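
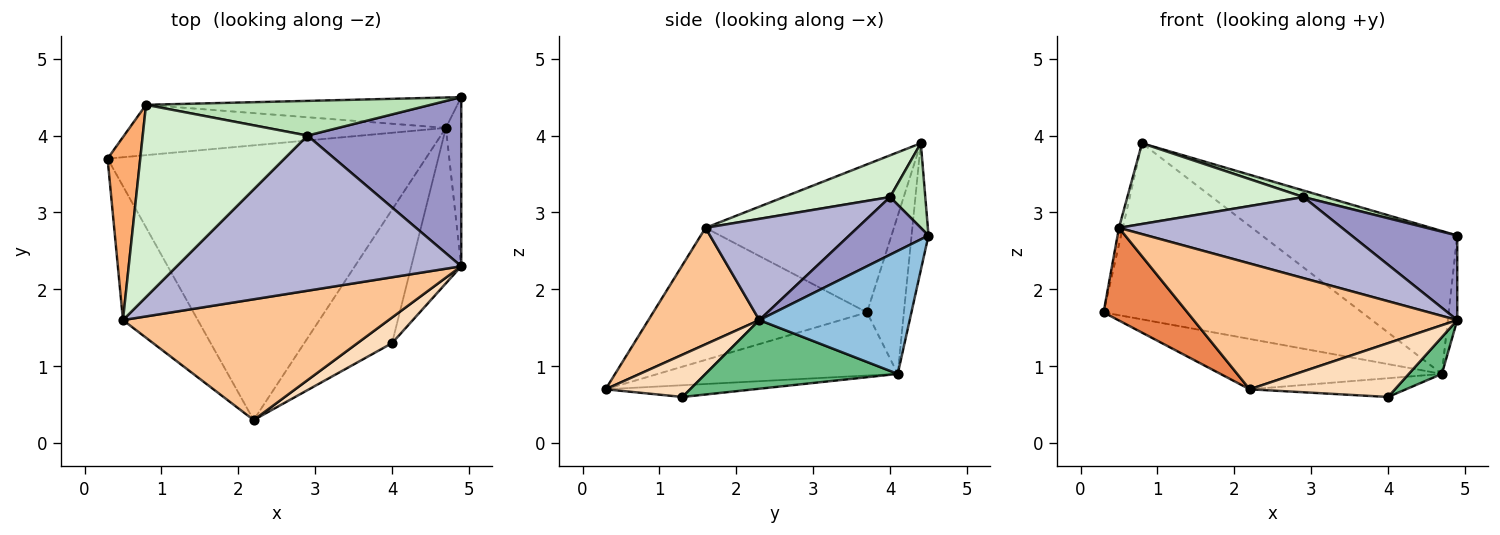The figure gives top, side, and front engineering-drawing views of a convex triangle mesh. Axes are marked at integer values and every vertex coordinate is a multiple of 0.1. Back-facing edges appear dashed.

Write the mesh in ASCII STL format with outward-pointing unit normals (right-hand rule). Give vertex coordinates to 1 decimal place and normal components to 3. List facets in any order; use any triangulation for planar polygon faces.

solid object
 facet normal -0.192 0.177 -0.965
  outer loop
   vertex 4.7 4.1 0.9
   vertex 2.2 0.3 0.7
   vertex 0.3 3.7 1.7
  endloop
 endfacet
 facet normal 0.990 0.062 -0.124
  outer loop
   vertex 4.7 4.1 0.9
   vertex 4.9 4.5 2.7
   vertex 4.9 2.3 1.6
  endloop
 endfacet
 facet normal -0.136 0.953 -0.272
  outer loop
   vertex 4.7 4.1 0.9
   vertex 0.3 3.7 1.7
   vertex 0.8 4.4 3.9
  endloop
 endfacet
 facet normal -0.084 0.975 -0.207
  outer loop
   vertex 4.7 4.1 0.9
   vertex 0.8 4.4 3.9
   vertex 4.9 4.5 2.7
  endloop
 endfacet
 facet normal -0.823 -0.323 -0.467
  outer loop
   vertex 0.5 1.6 2.8
   vertex 0.3 3.7 1.7
   vertex 2.2 0.3 0.7
  endloop
 endfacet
 facet normal -0.976 0.020 0.216
  outer loop
   vertex 0.5 1.6 2.8
   vertex 0.8 4.4 3.9
   vertex 0.3 3.7 1.7
  endloop
 endfacet
 facet normal 0.291 -0.690 0.663
  outer loop
   vertex 0.5 1.6 2.8
   vertex 2.2 0.3 0.7
   vertex 4.9 2.3 1.6
  endloop
 endfacet
 facet normal 0.465 -0.799 0.381
  outer loop
   vertex 4.0 1.3 0.6
   vertex 4.9 2.3 1.6
   vertex 2.2 0.3 0.7
  endloop
 endfacet
 facet normal 0.801 -0.138 -0.583
  outer loop
   vertex 4.0 1.3 0.6
   vertex 4.7 4.1 0.9
   vertex 4.9 2.3 1.6
  endloop
 endfacet
 facet normal -0.131 0.138 -0.982
  outer loop
   vertex 4.0 1.3 0.6
   vertex 2.2 0.3 0.7
   vertex 4.7 4.1 0.9
  endloop
 endfacet
 facet normal 0.280 -0.178 0.943
  outer loop
   vertex 2.9 4.0 3.2
   vertex 4.9 4.5 2.7
   vertex 0.8 4.4 3.9
  endloop
 endfacet
 facet normal 0.227 -0.377 0.898
  outer loop
   vertex 2.9 4.0 3.2
   vertex 0.8 4.4 3.9
   vertex 0.5 1.6 2.8
  endloop
 endfacet
 facet normal 0.318 -0.424 0.848
  outer loop
   vertex 2.9 4.0 3.2
   vertex 4.9 2.3 1.6
   vertex 4.9 4.5 2.7
  endloop
 endfacet
 facet normal 0.301 -0.442 0.845
  outer loop
   vertex 2.9 4.0 3.2
   vertex 0.5 1.6 2.8
   vertex 4.9 2.3 1.6
  endloop
 endfacet
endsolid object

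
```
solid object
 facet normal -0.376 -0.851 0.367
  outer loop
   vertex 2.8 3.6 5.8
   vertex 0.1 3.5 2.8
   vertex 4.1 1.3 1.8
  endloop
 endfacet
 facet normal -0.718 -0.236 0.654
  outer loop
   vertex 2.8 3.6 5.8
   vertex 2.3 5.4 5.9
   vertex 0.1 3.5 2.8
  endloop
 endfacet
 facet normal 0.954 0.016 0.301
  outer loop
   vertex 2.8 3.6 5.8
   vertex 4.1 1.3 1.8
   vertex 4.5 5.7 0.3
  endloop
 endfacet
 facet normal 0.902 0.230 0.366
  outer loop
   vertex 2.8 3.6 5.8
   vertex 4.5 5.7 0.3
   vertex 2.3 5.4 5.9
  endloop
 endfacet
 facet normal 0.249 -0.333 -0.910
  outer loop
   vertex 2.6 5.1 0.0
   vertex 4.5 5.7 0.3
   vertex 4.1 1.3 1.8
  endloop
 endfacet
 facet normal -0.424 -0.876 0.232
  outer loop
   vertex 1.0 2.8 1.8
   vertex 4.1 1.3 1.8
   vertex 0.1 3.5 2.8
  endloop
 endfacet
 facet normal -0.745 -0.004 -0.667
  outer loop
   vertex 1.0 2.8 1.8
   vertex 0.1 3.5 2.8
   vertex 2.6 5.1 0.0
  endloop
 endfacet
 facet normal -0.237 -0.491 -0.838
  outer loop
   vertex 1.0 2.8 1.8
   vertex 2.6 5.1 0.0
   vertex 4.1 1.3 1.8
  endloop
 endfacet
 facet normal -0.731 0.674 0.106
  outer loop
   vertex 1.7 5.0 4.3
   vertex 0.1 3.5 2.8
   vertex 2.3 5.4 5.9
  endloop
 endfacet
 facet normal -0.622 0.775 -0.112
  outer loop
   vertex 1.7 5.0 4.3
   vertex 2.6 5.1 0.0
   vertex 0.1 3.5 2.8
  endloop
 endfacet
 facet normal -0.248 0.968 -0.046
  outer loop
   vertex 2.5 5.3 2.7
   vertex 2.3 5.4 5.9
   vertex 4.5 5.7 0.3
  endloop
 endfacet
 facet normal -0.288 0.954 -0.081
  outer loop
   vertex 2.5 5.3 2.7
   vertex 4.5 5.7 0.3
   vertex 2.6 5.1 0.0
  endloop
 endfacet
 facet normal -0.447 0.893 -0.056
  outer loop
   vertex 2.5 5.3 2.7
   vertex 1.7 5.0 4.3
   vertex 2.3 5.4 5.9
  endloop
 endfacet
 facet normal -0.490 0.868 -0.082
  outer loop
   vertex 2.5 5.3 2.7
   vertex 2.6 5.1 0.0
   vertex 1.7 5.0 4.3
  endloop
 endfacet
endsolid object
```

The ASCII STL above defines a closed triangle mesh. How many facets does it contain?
14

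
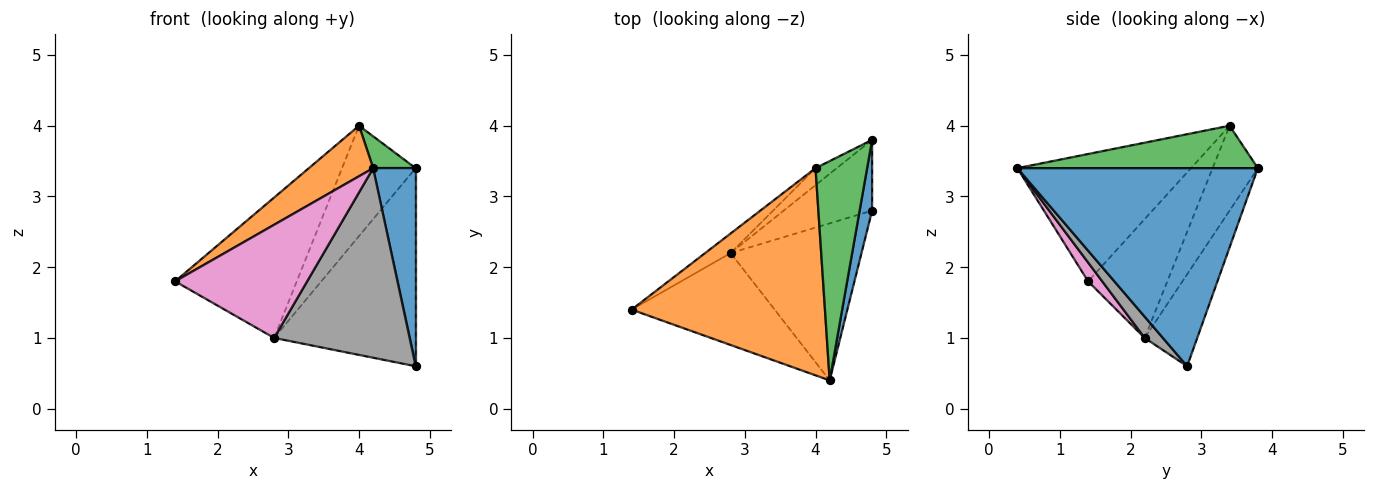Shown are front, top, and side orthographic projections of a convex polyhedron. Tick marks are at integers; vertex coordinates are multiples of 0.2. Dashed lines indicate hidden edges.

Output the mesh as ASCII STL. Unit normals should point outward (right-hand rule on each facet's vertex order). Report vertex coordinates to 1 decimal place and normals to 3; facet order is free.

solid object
 facet normal 0.983 -0.173 0.062
  outer loop
   vertex 4.8 2.8 0.6
   vertex 4.8 3.8 3.4
   vertex 4.2 0.4 3.4
  endloop
 endfacet
 facet normal -0.539 -0.200 0.818
  outer loop
   vertex 4.0 3.4 4.0
   vertex 1.4 1.4 1.8
   vertex 4.2 0.4 3.4
  endloop
 endfacet
 facet normal 0.631 -0.111 0.767
  outer loop
   vertex 4.0 3.4 4.0
   vertex 4.2 0.4 3.4
   vertex 4.8 3.8 3.4
  endloop
 endfacet
 facet normal -0.330 0.889 -0.317
  outer loop
   vertex 2.8 2.2 1.0
   vertex 4.8 3.8 3.4
   vertex 4.8 2.8 0.6
  endloop
 endfacet
 facet normal -0.542 0.832 -0.116
  outer loop
   vertex 2.8 2.2 1.0
   vertex 1.4 1.4 1.8
   vertex 4.0 3.4 4.0
  endloop
 endfacet
 facet normal -0.520 0.844 -0.130
  outer loop
   vertex 2.8 2.2 1.0
   vertex 4.0 3.4 4.0
   vertex 4.8 3.8 3.4
  endloop
 endfacet
 facet normal 0.083 -0.773 -0.628
  outer loop
   vertex 2.8 2.2 1.0
   vertex 4.2 0.4 3.4
   vertex 1.4 1.4 1.8
  endloop
 endfacet
 facet normal 0.103 -0.766 -0.635
  outer loop
   vertex 2.8 2.2 1.0
   vertex 4.8 2.8 0.6
   vertex 4.2 0.4 3.4
  endloop
 endfacet
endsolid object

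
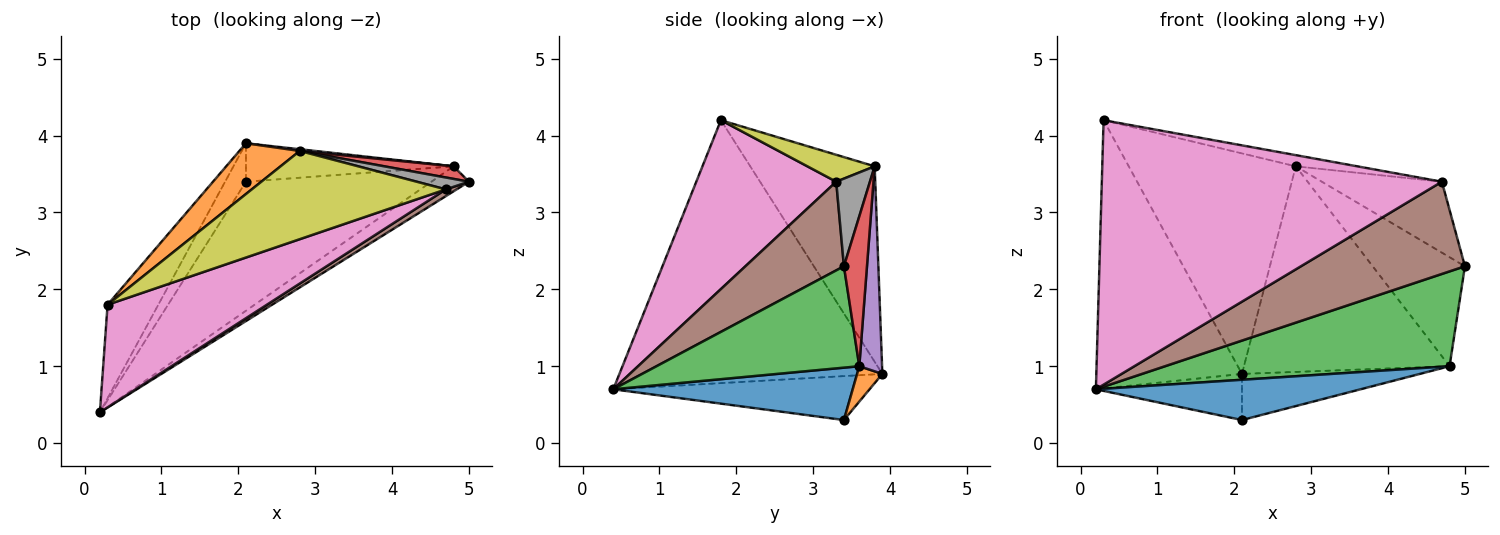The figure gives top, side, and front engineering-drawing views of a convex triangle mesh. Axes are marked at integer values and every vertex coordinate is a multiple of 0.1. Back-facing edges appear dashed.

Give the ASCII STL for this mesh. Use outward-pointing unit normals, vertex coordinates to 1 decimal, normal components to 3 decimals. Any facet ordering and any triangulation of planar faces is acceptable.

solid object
 facet normal -0.863 0.478 -0.166
  outer loop
   vertex 0.3 1.8 4.2
   vertex 2.1 3.9 0.9
   vertex 0.2 0.4 0.7
  endloop
 endfacet
 facet normal -0.587 0.789 0.181
  outer loop
   vertex 2.8 3.8 3.6
   vertex 2.1 3.9 0.9
   vertex 0.3 1.8 4.2
  endloop
 endfacet
 facet normal 0.568 -0.796 -0.210
  outer loop
   vertex 4.8 3.6 1.0
   vertex 5.0 3.4 2.3
   vertex 0.2 0.4 0.7
  endloop
 endfacet
 facet normal 0.241 0.964 0.111
  outer loop
   vertex 4.8 3.6 1.0
   vertex 2.8 3.8 3.6
   vertex 5.0 3.4 2.3
  endloop
 endfacet
 facet normal 0.110 0.994 0.008
  outer loop
   vertex 4.8 3.6 1.0
   vertex 2.1 3.9 0.9
   vertex 2.8 3.8 3.6
  endloop
 endfacet
 facet normal 0.514 -0.856 0.062
  outer loop
   vertex 4.7 3.3 3.4
   vertex 0.2 0.4 0.7
   vertex 5.0 3.4 2.3
  endloop
 endfacet
 facet normal 0.358 -0.870 0.338
  outer loop
   vertex 4.7 3.3 3.4
   vertex 0.3 1.8 4.2
   vertex 0.2 0.4 0.7
  endloop
 endfacet
 facet normal 0.267 0.950 0.159
  outer loop
   vertex 4.7 3.3 3.4
   vertex 5.0 3.4 2.3
   vertex 2.8 3.8 3.6
  endloop
 endfacet
 facet normal 0.136 0.125 0.983
  outer loop
   vertex 4.7 3.3 3.4
   vertex 2.8 3.8 3.6
   vertex 0.3 1.8 4.2
  endloop
 endfacet
 facet normal -0.803 0.458 -0.381
  outer loop
   vertex 2.1 3.4 0.3
   vertex 0.2 0.4 0.7
   vertex 2.1 3.9 0.9
  endloop
 endfacet
 facet normal 0.260 -0.288 -0.922
  outer loop
   vertex 2.1 3.4 0.3
   vertex 4.8 3.6 1.0
   vertex 0.2 0.4 0.7
  endloop
 endfacet
 facet normal 0.108 0.764 -0.636
  outer loop
   vertex 2.1 3.4 0.3
   vertex 2.1 3.9 0.9
   vertex 4.8 3.6 1.0
  endloop
 endfacet
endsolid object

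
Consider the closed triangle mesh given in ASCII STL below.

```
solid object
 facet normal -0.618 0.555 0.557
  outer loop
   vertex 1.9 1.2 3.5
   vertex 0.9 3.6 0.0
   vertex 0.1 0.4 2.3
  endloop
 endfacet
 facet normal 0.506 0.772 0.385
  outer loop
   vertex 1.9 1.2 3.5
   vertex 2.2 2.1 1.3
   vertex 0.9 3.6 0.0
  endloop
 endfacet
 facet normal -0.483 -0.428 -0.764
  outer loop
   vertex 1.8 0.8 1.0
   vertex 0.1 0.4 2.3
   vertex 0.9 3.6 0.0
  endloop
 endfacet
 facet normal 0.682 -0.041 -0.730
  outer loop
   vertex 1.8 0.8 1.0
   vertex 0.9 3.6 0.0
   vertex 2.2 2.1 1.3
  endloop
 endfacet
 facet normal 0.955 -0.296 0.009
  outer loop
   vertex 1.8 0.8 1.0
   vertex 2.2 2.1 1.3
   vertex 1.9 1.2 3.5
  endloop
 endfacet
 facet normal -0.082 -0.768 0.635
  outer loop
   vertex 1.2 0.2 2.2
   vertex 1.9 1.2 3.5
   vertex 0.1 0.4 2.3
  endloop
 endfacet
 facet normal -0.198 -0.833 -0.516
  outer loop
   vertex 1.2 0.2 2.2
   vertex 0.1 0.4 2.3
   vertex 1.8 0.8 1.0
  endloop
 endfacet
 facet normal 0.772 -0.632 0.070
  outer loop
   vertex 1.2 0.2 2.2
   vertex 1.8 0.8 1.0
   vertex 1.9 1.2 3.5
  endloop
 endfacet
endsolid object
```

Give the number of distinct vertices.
6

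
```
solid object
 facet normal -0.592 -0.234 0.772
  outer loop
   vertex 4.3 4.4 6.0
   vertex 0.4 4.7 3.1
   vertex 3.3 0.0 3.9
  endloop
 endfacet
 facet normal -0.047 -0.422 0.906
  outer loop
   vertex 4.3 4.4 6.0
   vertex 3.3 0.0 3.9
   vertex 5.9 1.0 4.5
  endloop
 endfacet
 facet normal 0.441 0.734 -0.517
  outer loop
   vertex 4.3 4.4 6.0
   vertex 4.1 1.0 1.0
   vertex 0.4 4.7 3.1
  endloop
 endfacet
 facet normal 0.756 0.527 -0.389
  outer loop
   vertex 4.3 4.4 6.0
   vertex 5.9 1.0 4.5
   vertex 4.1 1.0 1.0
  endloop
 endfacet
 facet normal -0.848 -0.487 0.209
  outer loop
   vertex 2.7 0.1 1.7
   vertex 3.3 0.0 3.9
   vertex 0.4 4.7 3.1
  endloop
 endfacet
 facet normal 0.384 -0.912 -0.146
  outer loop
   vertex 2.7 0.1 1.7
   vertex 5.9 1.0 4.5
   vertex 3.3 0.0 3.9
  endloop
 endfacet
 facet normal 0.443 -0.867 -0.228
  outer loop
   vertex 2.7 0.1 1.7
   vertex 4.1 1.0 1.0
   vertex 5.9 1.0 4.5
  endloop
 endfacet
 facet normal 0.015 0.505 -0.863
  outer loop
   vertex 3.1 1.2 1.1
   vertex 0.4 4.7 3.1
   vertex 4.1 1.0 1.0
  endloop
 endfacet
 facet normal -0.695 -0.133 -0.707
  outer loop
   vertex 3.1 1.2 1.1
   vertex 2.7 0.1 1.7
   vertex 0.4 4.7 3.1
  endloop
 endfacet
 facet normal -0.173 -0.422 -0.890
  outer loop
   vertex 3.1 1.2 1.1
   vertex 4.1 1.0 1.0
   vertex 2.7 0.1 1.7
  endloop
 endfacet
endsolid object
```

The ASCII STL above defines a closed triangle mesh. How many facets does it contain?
10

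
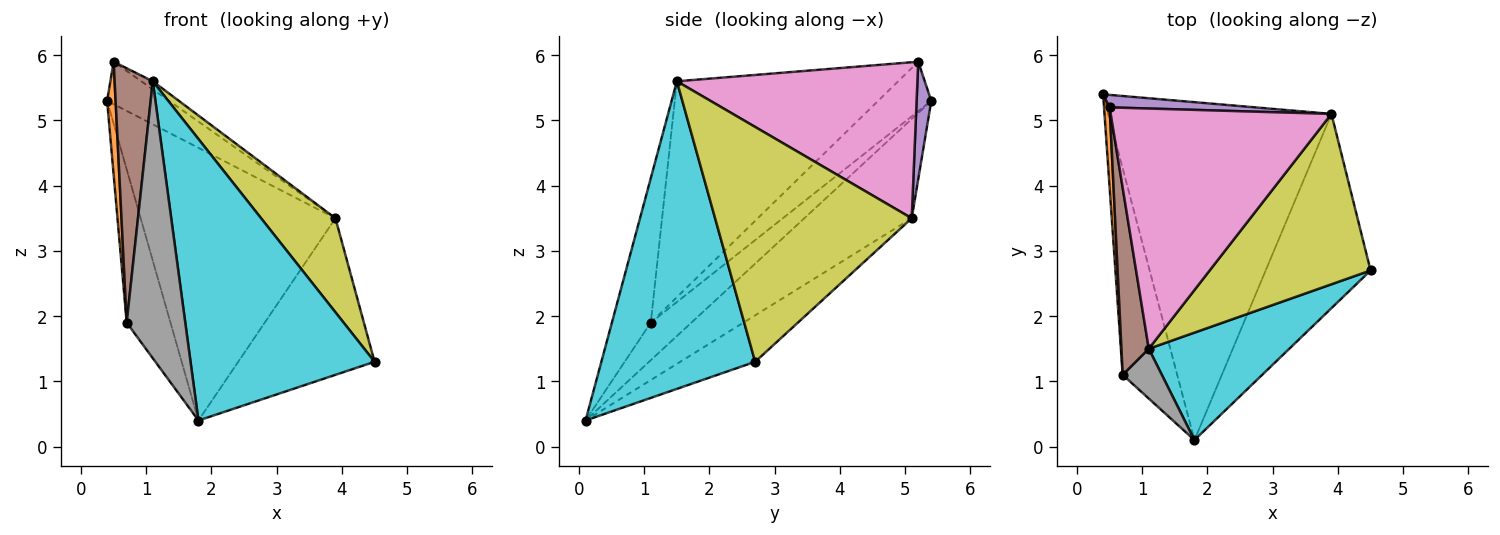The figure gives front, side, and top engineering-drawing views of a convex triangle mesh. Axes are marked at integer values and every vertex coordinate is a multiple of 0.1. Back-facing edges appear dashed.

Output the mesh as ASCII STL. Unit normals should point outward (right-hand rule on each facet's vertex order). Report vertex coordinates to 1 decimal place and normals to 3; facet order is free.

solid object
 facet normal -0.484 0.522 -0.703
  outer loop
   vertex 0.7 1.1 1.9
   vertex 0.4 5.4 5.3
   vertex 1.8 0.1 0.4
  endloop
 endfacet
 facet normal -0.981 -0.157 0.111
  outer loop
   vertex 0.7 1.1 1.9
   vertex 0.5 5.2 5.9
   vertex 0.4 5.4 5.3
  endloop
 endfacet
 facet normal -0.327 0.593 -0.735
  outer loop
   vertex 3.9 5.1 3.5
   vertex 1.8 0.1 0.4
   vertex 0.4 5.4 5.3
  endloop
 endfacet
 facet normal -0.326 0.593 -0.736
  outer loop
   vertex 3.9 5.1 3.5
   vertex 4.5 2.7 1.3
   vertex 1.8 0.1 0.4
  endloop
 endfacet
 facet normal 0.222 0.936 0.275
  outer loop
   vertex 3.9 5.1 3.5
   vertex 0.4 5.4 5.3
   vertex 0.5 5.2 5.9
  endloop
 endfacet
 facet normal -0.978 -0.169 0.124
  outer loop
   vertex 1.1 1.5 5.6
   vertex 0.5 5.2 5.9
   vertex 0.7 1.1 1.9
  endloop
 endfacet
 facet normal 0.577 0.027 0.816
  outer loop
   vertex 1.1 1.5 5.6
   vertex 3.9 5.1 3.5
   vertex 0.5 5.2 5.9
  endloop
 endfacet
 facet normal -0.547 -0.824 0.148
  outer loop
   vertex 1.1 1.5 5.6
   vertex 0.7 1.1 1.9
   vertex 1.8 0.1 0.4
  endloop
 endfacet
 facet normal 0.788 -0.298 0.540
  outer loop
   vertex 1.1 1.5 5.6
   vertex 4.5 2.7 1.3
   vertex 3.9 5.1 3.5
  endloop
 endfacet
 facet normal 0.615 -0.736 0.281
  outer loop
   vertex 1.1 1.5 5.6
   vertex 1.8 0.1 0.4
   vertex 4.5 2.7 1.3
  endloop
 endfacet
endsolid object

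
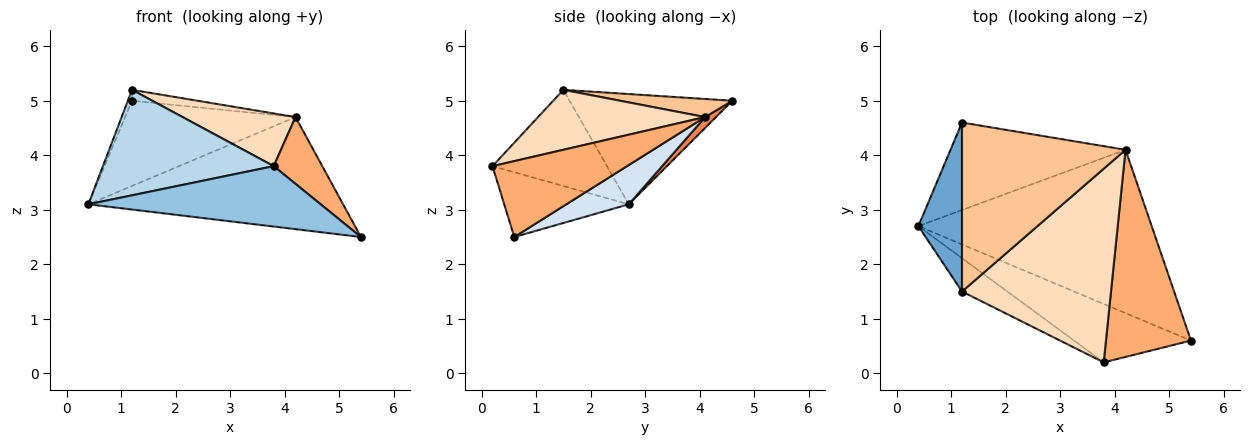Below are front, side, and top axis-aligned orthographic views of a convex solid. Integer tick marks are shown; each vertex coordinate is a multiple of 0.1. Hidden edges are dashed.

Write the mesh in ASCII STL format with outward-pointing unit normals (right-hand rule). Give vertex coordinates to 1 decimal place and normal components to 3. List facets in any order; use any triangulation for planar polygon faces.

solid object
 facet normal -0.930 0.024 0.368
  outer loop
   vertex 1.2 1.5 5.2
   vertex 1.2 4.6 5.0
   vertex 0.4 2.7 3.1
  endloop
 endfacet
 facet normal -0.360 -0.671 -0.649
  outer loop
   vertex 3.8 0.2 3.8
   vertex 0.4 2.7 3.1
   vertex 5.4 0.6 2.5
  endloop
 endfacet
 facet normal -0.538 -0.803 -0.254
  outer loop
   vertex 3.8 0.2 3.8
   vertex 1.2 1.5 5.2
   vertex 0.4 2.7 3.1
  endloop
 endfacet
 facet normal 0.137 0.560 -0.817
  outer loop
   vertex 4.2 4.1 4.7
   vertex 5.4 0.6 2.5
   vertex 0.4 2.7 3.1
  endloop
 endfacet
 facet normal 0.045 0.697 -0.716
  outer loop
   vertex 4.2 4.1 4.7
   vertex 0.4 2.7 3.1
   vertex 1.2 4.6 5.0
  endloop
 endfacet
 facet normal 0.648 -0.234 0.725
  outer loop
   vertex 4.2 4.1 4.7
   vertex 3.8 0.2 3.8
   vertex 5.4 0.6 2.5
  endloop
 endfacet
 facet normal 0.110 0.064 0.992
  outer loop
   vertex 4.2 4.1 4.7
   vertex 1.2 4.6 5.0
   vertex 1.2 1.5 5.2
  endloop
 endfacet
 facet normal 0.362 -0.245 0.899
  outer loop
   vertex 4.2 4.1 4.7
   vertex 1.2 1.5 5.2
   vertex 3.8 0.2 3.8
  endloop
 endfacet
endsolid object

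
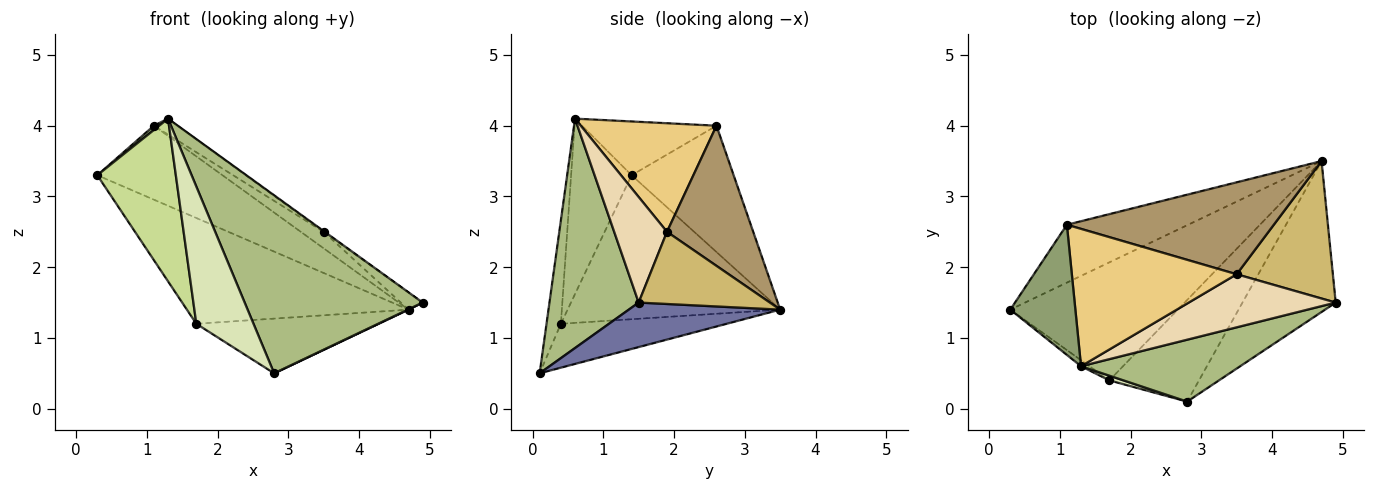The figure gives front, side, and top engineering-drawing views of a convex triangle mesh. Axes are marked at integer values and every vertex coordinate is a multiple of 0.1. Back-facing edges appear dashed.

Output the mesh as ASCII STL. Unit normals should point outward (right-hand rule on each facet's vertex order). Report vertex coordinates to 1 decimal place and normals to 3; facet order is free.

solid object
 facet normal 0.431 -0.002 -0.902
  outer loop
   vertex 2.8 0.1 0.5
   vertex 4.7 3.5 1.4
   vertex 4.9 1.5 1.5
  endloop
 endfacet
 facet normal -0.540 0.663 -0.519
  outer loop
   vertex 1.1 2.6 4.0
   vertex 4.7 3.5 1.4
   vertex 0.3 1.4 3.3
  endloop
 endfacet
 facet normal -0.539 0.562 -0.627
  outer loop
   vertex 1.7 0.4 1.2
   vertex 0.3 1.4 3.3
   vertex 4.7 3.5 1.4
  endloop
 endfacet
 facet normal -0.396 0.435 -0.809
  outer loop
   vertex 1.7 0.4 1.2
   vertex 4.7 3.5 1.4
   vertex 2.8 0.1 0.5
  endloop
 endfacet
 facet normal -0.637 -0.025 0.771
  outer loop
   vertex 1.3 0.6 4.1
   vertex 1.1 2.6 4.0
   vertex 0.3 1.4 3.3
  endloop
 endfacet
 facet normal 0.428 -0.854 0.297
  outer loop
   vertex 1.3 0.6 4.1
   vertex 2.8 0.1 0.5
   vertex 4.9 1.5 1.5
  endloop
 endfacet
 facet normal -0.610 -0.792 -0.030
  outer loop
   vertex 1.3 0.6 4.1
   vertex 0.3 1.4 3.3
   vertex 1.7 0.4 1.2
  endloop
 endfacet
 facet normal -0.243 -0.969 0.033
  outer loop
   vertex 1.3 0.6 4.1
   vertex 1.7 0.4 1.2
   vertex 2.8 0.1 0.5
  endloop
 endfacet
 facet normal 0.555 0.147 0.819
  outer loop
   vertex 3.5 1.9 2.5
   vertex 4.7 3.5 1.4
   vertex 1.1 2.6 4.0
  endloop
 endfacet
 facet normal 0.597 0.100 0.796
  outer loop
   vertex 3.5 1.9 2.5
   vertex 4.9 1.5 1.5
   vertex 4.7 3.5 1.4
  endloop
 endfacet
 facet normal 0.548 0.096 0.831
  outer loop
   vertex 3.5 1.9 2.5
   vertex 1.1 2.6 4.0
   vertex 1.3 0.6 4.1
  endloop
 endfacet
 facet normal 0.583 0.012 0.812
  outer loop
   vertex 3.5 1.9 2.5
   vertex 1.3 0.6 4.1
   vertex 4.9 1.5 1.5
  endloop
 endfacet
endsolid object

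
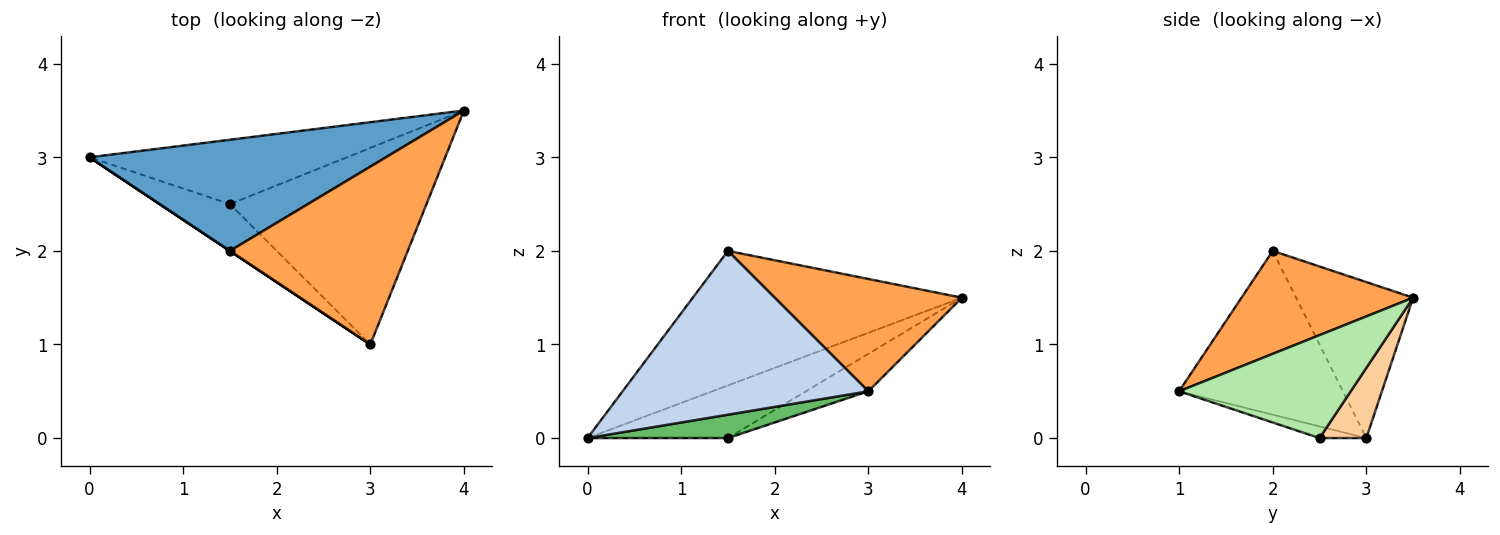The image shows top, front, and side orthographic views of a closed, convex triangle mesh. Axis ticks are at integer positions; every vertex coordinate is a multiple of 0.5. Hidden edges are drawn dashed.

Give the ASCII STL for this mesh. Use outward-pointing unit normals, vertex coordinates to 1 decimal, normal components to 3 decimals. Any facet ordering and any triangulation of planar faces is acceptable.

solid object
 facet normal -0.318 0.731 0.604
  outer loop
   vertex 1.5 2.0 2.0
   vertex 4.0 3.5 1.5
   vertex 0.0 3.0 0.0
  endloop
 endfacet
 facet normal -0.555 -0.832 0.000
  outer loop
   vertex 1.5 2.0 2.0
   vertex 0.0 3.0 0.0
   vertex 3.0 1.0 0.5
  endloop
 endfacet
 facet normal 0.440 -0.480 0.759
  outer loop
   vertex 1.5 2.0 2.0
   vertex 3.0 1.0 0.5
   vertex 4.0 3.5 1.5
  endloop
 endfacet
 facet normal 0.207 0.620 -0.757
  outer loop
   vertex 1.5 2.5 0.0
   vertex 0.0 3.0 0.0
   vertex 4.0 3.5 1.5
  endloop
 endfacet
 facet normal -0.147 -0.442 -0.885
  outer loop
   vertex 1.5 2.5 0.0
   vertex 3.0 1.0 0.5
   vertex 0.0 3.0 0.0
  endloop
 endfacet
 facet normal 0.458 0.166 -0.873
  outer loop
   vertex 1.5 2.5 0.0
   vertex 4.0 3.5 1.5
   vertex 3.0 1.0 0.5
  endloop
 endfacet
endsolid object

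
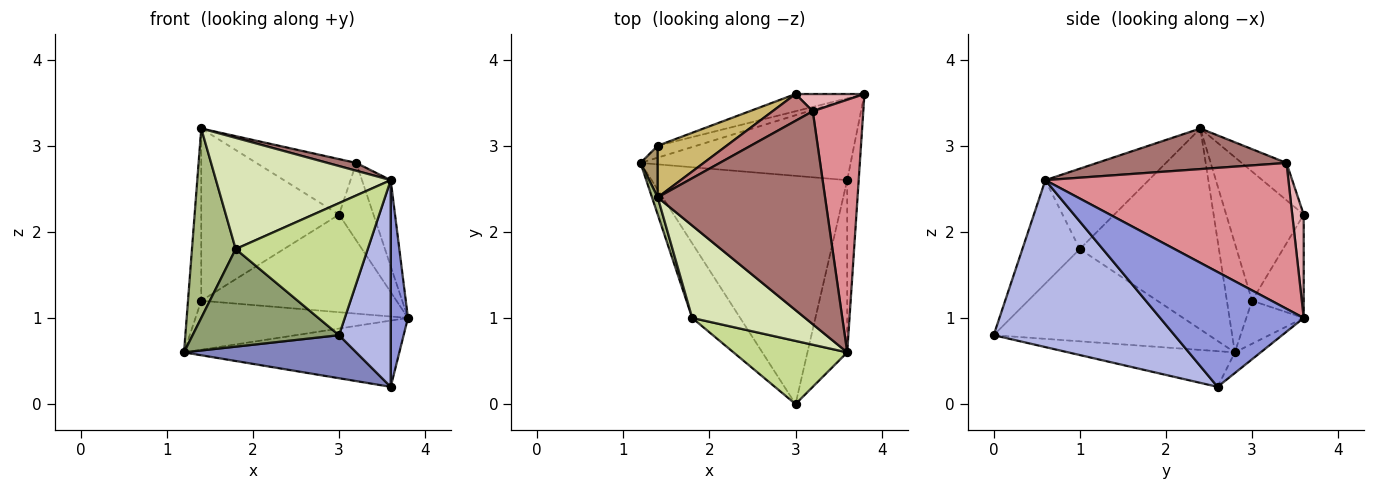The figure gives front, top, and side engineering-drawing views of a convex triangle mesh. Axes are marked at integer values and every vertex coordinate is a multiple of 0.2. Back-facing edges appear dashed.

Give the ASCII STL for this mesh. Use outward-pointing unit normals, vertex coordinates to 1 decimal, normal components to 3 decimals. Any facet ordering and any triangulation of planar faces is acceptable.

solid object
 facet normal -0.076 0.632 -0.771
  outer loop
   vertex 3.6 2.6 0.2
   vertex 1.2 2.8 0.6
   vertex 3.8 3.6 1.0
  endloop
 endfacet
 facet normal -0.176 -0.182 -0.967
  outer loop
   vertex 3.6 2.6 0.2
   vertex 3.0 0.0 0.8
   vertex 1.2 2.8 0.6
  endloop
 endfacet
 facet normal 0.988 -0.119 -0.099
  outer loop
   vertex 3.6 2.6 0.2
   vertex 3.8 3.6 1.0
   vertex 3.6 0.6 2.6
  endloop
 endfacet
 facet normal 0.937 -0.268 -0.223
  outer loop
   vertex 3.6 2.6 0.2
   vertex 3.6 0.6 2.6
   vertex 3.0 0.0 0.8
  endloop
 endfacet
 facet normal -0.760 -0.517 -0.395
  outer loop
   vertex 1.8 1.0 1.8
   vertex 1.2 2.8 0.6
   vertex 3.0 0.0 0.8
  endloop
 endfacet
 facet normal -0.954 -0.300 0.027
  outer loop
   vertex 1.8 1.0 1.8
   vertex 1.4 2.4 3.2
   vertex 1.2 2.8 0.6
  endloop
 endfacet
 facet normal -0.365 -0.840 0.402
  outer loop
   vertex 1.8 1.0 1.8
   vertex 3.0 0.0 0.8
   vertex 3.6 0.6 2.6
  endloop
 endfacet
 facet normal -0.414 -0.700 0.582
  outer loop
   vertex 1.8 1.0 1.8
   vertex 3.6 0.6 2.6
   vertex 1.4 2.4 3.2
  endloop
 endfacet
 facet normal -0.876 0.461 0.138
  outer loop
   vertex 1.4 3.0 1.2
   vertex 1.2 2.8 0.6
   vertex 1.4 2.4 3.2
  endloop
 endfacet
 facet normal -0.474 0.843 0.253
  outer loop
   vertex 1.4 3.0 1.2
   vertex 1.4 2.4 3.2
   vertex 3.0 3.6 2.2
  endloop
 endfacet
 facet normal -0.254 0.940 -0.229
  outer loop
   vertex 1.4 3.0 1.2
   vertex 3.8 3.6 1.0
   vertex 1.2 2.8 0.6
  endloop
 endfacet
 facet normal -0.252 0.953 -0.168
  outer loop
   vertex 1.4 3.0 1.2
   vertex 3.0 3.6 2.2
   vertex 3.8 3.6 1.0
  endloop
 endfacet
 facet normal 0.236 -0.036 0.971
  outer loop
   vertex 3.2 3.4 2.8
   vertex 1.4 2.4 3.2
   vertex 3.6 0.6 2.6
  endloop
 endfacet
 facet normal -0.374 0.835 0.403
  outer loop
   vertex 3.2 3.4 2.8
   vertex 3.0 3.6 2.2
   vertex 1.4 2.4 3.2
  endloop
 endfacet
 facet normal 0.939 0.111 0.325
  outer loop
   vertex 3.2 3.4 2.8
   vertex 3.6 0.6 2.6
   vertex 3.8 3.6 1.0
  endloop
 endfacet
 facet normal 0.309 0.928 0.206
  outer loop
   vertex 3.2 3.4 2.8
   vertex 3.8 3.6 1.0
   vertex 3.0 3.6 2.2
  endloop
 endfacet
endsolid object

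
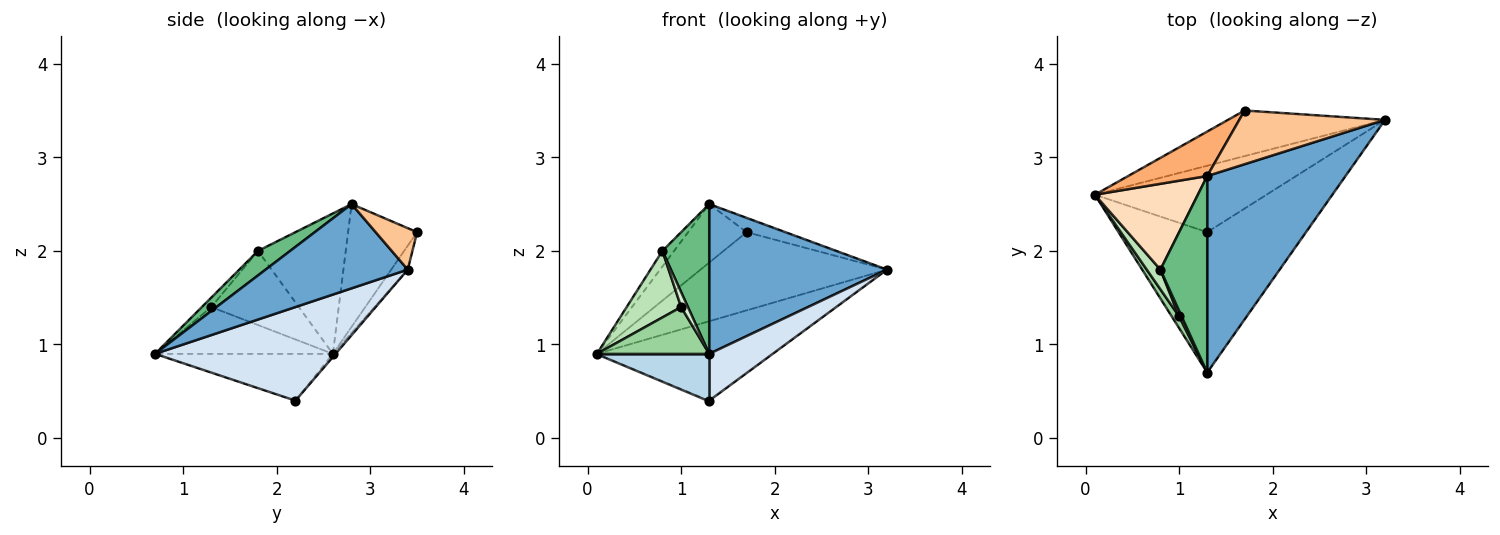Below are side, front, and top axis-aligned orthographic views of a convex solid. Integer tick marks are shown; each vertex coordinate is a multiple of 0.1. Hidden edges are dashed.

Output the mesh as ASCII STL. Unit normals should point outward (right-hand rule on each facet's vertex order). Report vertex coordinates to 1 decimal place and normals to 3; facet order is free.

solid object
 facet normal 0.436 -0.545 0.716
  outer loop
   vertex 1.3 2.8 2.5
   vertex 1.3 0.7 0.9
   vertex 3.2 3.4 1.8
  endloop
 endfacet
 facet normal -0.012 0.767 -0.642
  outer loop
   vertex 1.3 2.2 0.4
   vertex 0.1 2.6 0.9
   vertex 3.2 3.4 1.8
  endloop
 endfacet
 facet normal -0.448 -0.283 -0.848
  outer loop
   vertex 1.3 2.2 0.4
   vertex 1.3 0.7 0.9
   vertex 0.1 2.6 0.9
  endloop
 endfacet
 facet normal 0.668 -0.235 -0.706
  outer loop
   vertex 1.3 2.2 0.4
   vertex 3.2 3.4 1.8
   vertex 1.3 0.7 0.9
  endloop
 endfacet
 facet normal -0.076 0.861 -0.502
  outer loop
   vertex 1.7 3.5 2.2
   vertex 3.2 3.4 1.8
   vertex 0.1 2.6 0.9
  endloop
 endfacet
 facet normal -0.685 0.580 0.441
  outer loop
   vertex 1.7 3.5 2.2
   vertex 0.1 2.6 0.9
   vertex 1.3 2.8 2.5
  endloop
 endfacet
 facet normal 0.265 0.248 0.932
  outer loop
   vertex 1.7 3.5 2.2
   vertex 1.3 2.8 2.5
   vertex 3.2 3.4 1.8
  endloop
 endfacet
 facet normal -0.802 0.107 0.588
  outer loop
   vertex 0.8 1.8 2.0
   vertex 1.3 2.8 2.5
   vertex 0.1 2.6 0.9
  endloop
 endfacet
 facet normal 0.385 -0.559 0.734
  outer loop
   vertex 0.8 1.8 2.0
   vertex 1.3 0.7 0.9
   vertex 1.3 2.8 2.5
  endloop
 endfacet
 facet normal -0.838 -0.529 0.132
  outer loop
   vertex 1.0 1.3 1.4
   vertex 0.1 2.6 0.9
   vertex 1.3 0.7 0.9
  endloop
 endfacet
 facet normal -0.839 -0.521 0.155
  outer loop
   vertex 1.0 1.3 1.4
   vertex 0.8 1.8 2.0
   vertex 0.1 2.6 0.9
  endloop
 endfacet
 facet normal -0.790 -0.574 0.215
  outer loop
   vertex 1.0 1.3 1.4
   vertex 1.3 0.7 0.9
   vertex 0.8 1.8 2.0
  endloop
 endfacet
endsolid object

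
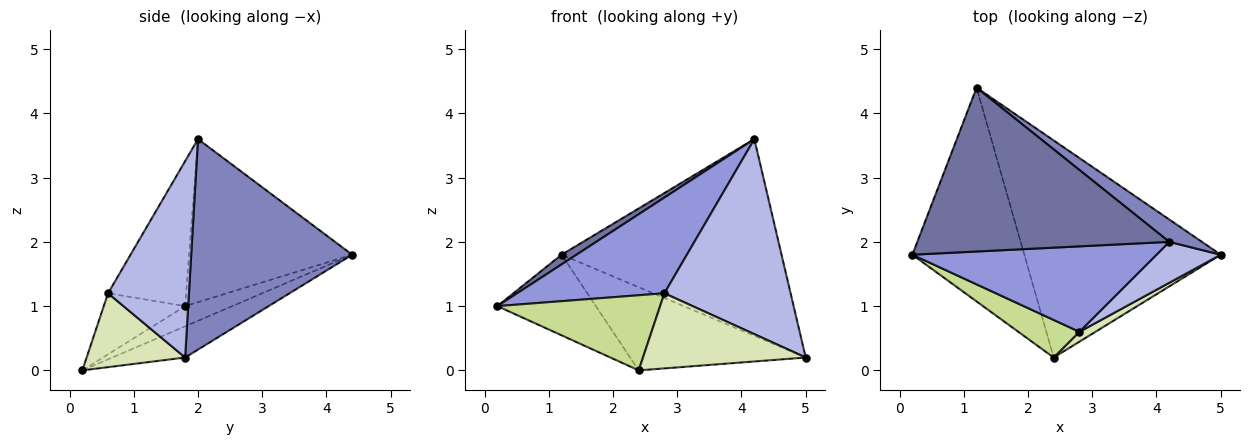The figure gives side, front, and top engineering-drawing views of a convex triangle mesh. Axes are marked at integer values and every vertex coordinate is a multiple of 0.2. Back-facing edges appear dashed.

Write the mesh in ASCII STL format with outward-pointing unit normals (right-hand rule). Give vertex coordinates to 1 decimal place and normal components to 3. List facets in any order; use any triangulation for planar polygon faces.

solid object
 facet normal -0.543 -0.049 0.839
  outer loop
   vertex 4.2 2.0 3.6
   vertex 1.2 4.4 1.8
   vertex 0.2 1.8 1.0
  endloop
 endfacet
 facet normal 0.588 0.804 0.091
  outer loop
   vertex 4.2 2.0 3.6
   vertex 5.0 1.8 0.2
   vertex 1.2 4.4 1.8
  endloop
 endfacet
 facet normal -0.368 -0.694 0.619
  outer loop
   vertex 2.8 0.6 1.2
   vertex 4.2 2.0 3.6
   vertex 0.2 1.8 1.0
  endloop
 endfacet
 facet normal 0.531 -0.829 0.174
  outer loop
   vertex 2.8 0.6 1.2
   vertex 5.0 1.8 0.2
   vertex 4.2 2.0 3.6
  endloop
 endfacet
 facet normal -0.166 0.348 -0.923
  outer loop
   vertex 2.4 0.2 0.0
   vertex 0.2 1.8 1.0
   vertex 1.2 4.4 1.8
  endloop
 endfacet
 facet normal -0.147 0.354 -0.924
  outer loop
   vertex 2.4 0.2 0.0
   vertex 1.2 4.4 1.8
   vertex 5.0 1.8 0.2
  endloop
 endfacet
 facet normal -0.408 -0.816 0.408
  outer loop
   vertex 2.4 0.2 0.0
   vertex 2.8 0.6 1.2
   vertex 0.2 1.8 1.0
  endloop
 endfacet
 facet normal 0.515 -0.850 0.112
  outer loop
   vertex 2.4 0.2 0.0
   vertex 5.0 1.8 0.2
   vertex 2.8 0.6 1.2
  endloop
 endfacet
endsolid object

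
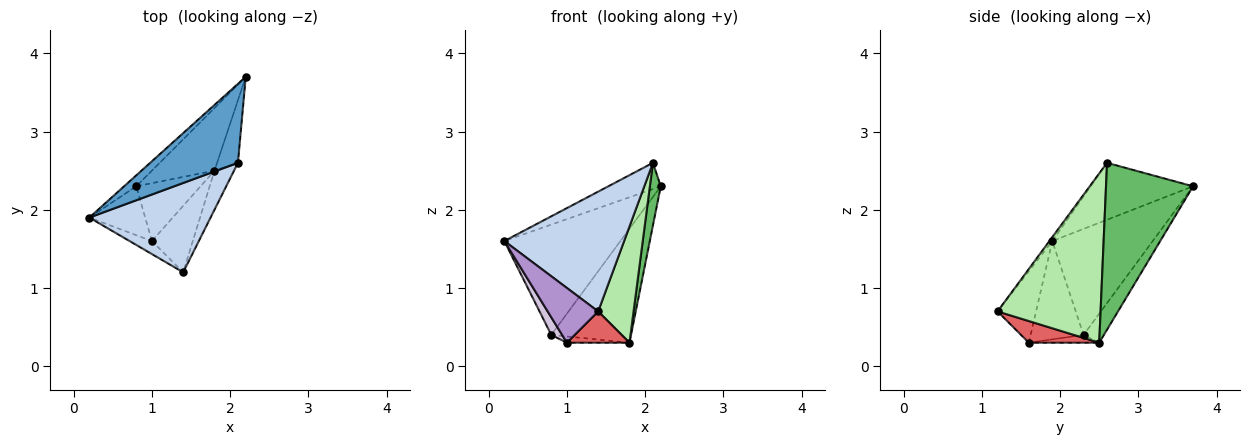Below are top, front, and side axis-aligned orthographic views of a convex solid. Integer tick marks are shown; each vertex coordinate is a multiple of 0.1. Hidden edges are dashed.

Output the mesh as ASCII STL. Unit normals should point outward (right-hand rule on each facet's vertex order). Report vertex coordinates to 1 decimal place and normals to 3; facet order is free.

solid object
 facet normal -0.524 0.268 0.808
  outer loop
   vertex 2.1 2.6 2.6
   vertex 2.2 3.7 2.3
   vertex 0.2 1.9 1.6
  endloop
 endfacet
 facet normal -0.019 -0.802 0.598
  outer loop
   vertex 2.1 2.6 2.6
   vertex 0.2 1.9 1.6
   vertex 1.4 1.2 0.7
  endloop
 endfacet
 facet normal -0.652 0.754 -0.075
  outer loop
   vertex 0.8 2.3 0.4
   vertex 0.2 1.9 1.6
   vertex 2.2 3.7 2.3
  endloop
 endfacet
 facet normal -0.218 0.855 -0.470
  outer loop
   vertex 1.8 2.5 0.3
   vertex 0.8 2.3 0.4
   vertex 2.2 3.7 2.3
  endloop
 endfacet
 facet normal 0.985 -0.123 -0.123
  outer loop
   vertex 1.8 2.5 0.3
   vertex 2.2 3.7 2.3
   vertex 2.1 2.6 2.6
  endloop
 endfacet
 facet normal 0.940 -0.323 -0.109
  outer loop
   vertex 1.8 2.5 0.3
   vertex 2.1 2.6 2.6
   vertex 1.4 1.2 0.7
  endloop
 endfacet
 facet normal 0.432 -0.384 -0.816
  outer loop
   vertex 1.0 1.6 0.3
   vertex 1.8 2.5 0.3
   vertex 1.4 1.2 0.7
  endloop
 endfacet
 facet normal -0.120 0.107 -0.987
  outer loop
   vertex 1.0 1.6 0.3
   vertex 0.8 2.3 0.4
   vertex 1.8 2.5 0.3
  endloop
 endfacet
 facet normal -0.595 -0.782 -0.186
  outer loop
   vertex 1.0 1.6 0.3
   vertex 1.4 1.2 0.7
   vertex 0.2 1.9 1.6
  endloop
 endfacet
 facet normal -0.856 -0.175 -0.486
  outer loop
   vertex 1.0 1.6 0.3
   vertex 0.2 1.9 1.6
   vertex 0.8 2.3 0.4
  endloop
 endfacet
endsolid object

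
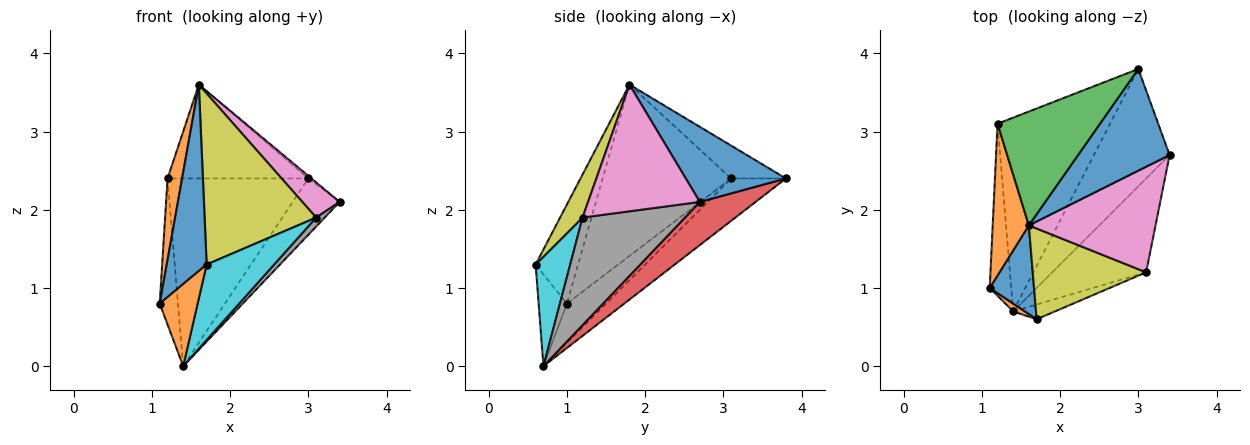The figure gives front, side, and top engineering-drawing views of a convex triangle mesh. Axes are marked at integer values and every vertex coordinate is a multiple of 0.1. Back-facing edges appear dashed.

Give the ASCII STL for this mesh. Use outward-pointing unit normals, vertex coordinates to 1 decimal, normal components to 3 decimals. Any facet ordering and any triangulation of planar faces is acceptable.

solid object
 facet normal 0.634 0.020 0.773
  outer loop
   vertex 1.6 1.8 3.6
   vertex 3.4 2.7 2.1
   vertex 3.0 3.8 2.4
  endloop
 endfacet
 facet normal -0.973 -0.110 0.205
  outer loop
   vertex 1.2 3.1 2.4
   vertex 1.1 1.0 0.8
   vertex 1.6 1.8 3.6
  endloop
 endfacet
 facet normal -0.240 0.618 0.749
  outer loop
   vertex 1.2 3.1 2.4
   vertex 1.6 1.8 3.6
   vertex 3.0 3.8 2.4
  endloop
 endfacet
 facet normal 0.457 0.385 -0.802
  outer loop
   vertex 1.4 0.7 0.0
   vertex 3.0 3.8 2.4
   vertex 3.4 2.7 2.1
  endloop
 endfacet
 facet normal -0.811 0.378 -0.446
  outer loop
   vertex 1.4 0.7 0.0
   vertex 1.1 1.0 0.8
   vertex 1.2 3.1 2.4
  endloop
 endfacet
 facet normal -0.261 0.672 -0.693
  outer loop
   vertex 1.4 0.7 0.0
   vertex 1.2 3.1 2.4
   vertex 3.0 3.8 2.4
  endloop
 endfacet
 facet normal 0.688 -0.229 0.688
  outer loop
   vertex 3.1 1.2 1.9
   vertex 3.4 2.7 2.1
   vertex 1.6 1.8 3.6
  endloop
 endfacet
 facet normal 0.752 -0.063 -0.656
  outer loop
   vertex 3.1 1.2 1.9
   vertex 1.4 0.7 0.0
   vertex 3.4 2.7 2.1
  endloop
 endfacet
 facet normal 0.175 -0.870 0.461
  outer loop
   vertex 1.7 0.6 1.3
   vertex 3.1 1.2 1.9
   vertex 1.6 1.8 3.6
  endloop
 endfacet
 facet normal 0.449 -0.877 -0.171
  outer loop
   vertex 1.7 0.6 1.3
   vertex 1.4 0.7 0.0
   vertex 3.1 1.2 1.9
  endloop
 endfacet
 facet normal -0.693 -0.652 0.310
  outer loop
   vertex 1.7 0.6 1.3
   vertex 1.6 1.8 3.6
   vertex 1.1 1.0 0.8
  endloop
 endfacet
 facet normal -0.596 -0.799 0.076
  outer loop
   vertex 1.7 0.6 1.3
   vertex 1.1 1.0 0.8
   vertex 1.4 0.7 0.0
  endloop
 endfacet
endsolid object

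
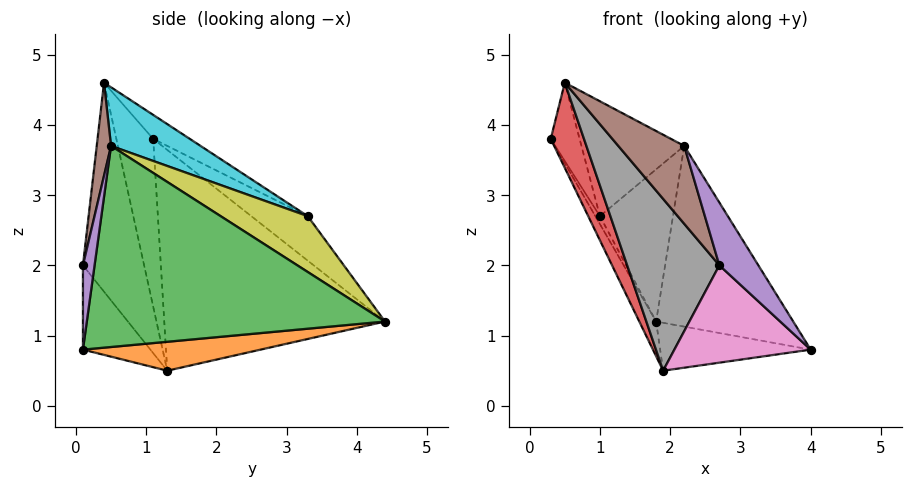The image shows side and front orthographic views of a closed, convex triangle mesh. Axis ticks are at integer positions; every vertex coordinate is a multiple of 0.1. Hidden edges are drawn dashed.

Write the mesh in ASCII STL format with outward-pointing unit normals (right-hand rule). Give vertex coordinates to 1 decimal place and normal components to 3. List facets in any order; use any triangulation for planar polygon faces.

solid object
 facet normal -0.899 0.069 -0.432
  outer loop
   vertex 1.9 1.3 0.5
   vertex 0.3 1.1 3.8
   vertex 1.8 4.4 1.2
  endloop
 endfacet
 facet normal 0.260 0.221 -0.940
  outer loop
   vertex 1.9 1.3 0.5
   vertex 1.8 4.4 1.2
   vertex 4.0 0.1 0.8
  endloop
 endfacet
 facet normal 0.811 0.373 0.452
  outer loop
   vertex 2.2 0.5 3.7
   vertex 4.0 0.1 0.8
   vertex 1.8 4.4 1.2
  endloop
 endfacet
 facet normal -0.689 -0.622 -0.372
  outer loop
   vertex 0.5 0.4 4.6
   vertex 0.3 1.1 3.8
   vertex 1.9 1.3 0.5
  endloop
 endfacet
 facet normal 0.273 -0.915 0.296
  outer loop
   vertex 2.7 0.1 2.0
   vertex 4.0 0.1 0.8
   vertex 2.2 0.5 3.7
  endloop
 endfacet
 facet normal 0.204 -0.938 0.281
  outer loop
   vertex 2.7 0.1 2.0
   vertex 2.2 0.5 3.7
   vertex 0.5 0.4 4.6
  endloop
 endfacet
 facet normal -0.400 -0.808 -0.433
  outer loop
   vertex 2.7 0.1 2.0
   vertex 1.9 1.3 0.5
   vertex 4.0 0.1 0.8
  endloop
 endfacet
 facet normal -0.518 -0.781 -0.348
  outer loop
   vertex 2.7 0.1 2.0
   vertex 0.5 0.4 4.6
   vertex 1.9 1.3 0.5
  endloop
 endfacet
 facet normal 0.575 0.482 0.661
  outer loop
   vertex 1.0 3.3 2.7
   vertex 2.2 0.5 3.7
   vertex 1.8 4.4 1.2
  endloop
 endfacet
 facet normal 0.396 0.455 0.798
  outer loop
   vertex 1.0 3.3 2.7
   vertex 0.5 0.4 4.6
   vertex 2.2 0.5 3.7
  endloop
 endfacet
 facet normal -0.901 0.073 -0.427
  outer loop
   vertex 1.0 3.3 2.7
   vertex 1.8 4.4 1.2
   vertex 0.3 1.1 3.8
  endloop
 endfacet
 facet normal -0.632 0.498 0.594
  outer loop
   vertex 1.0 3.3 2.7
   vertex 0.3 1.1 3.8
   vertex 0.5 0.4 4.6
  endloop
 endfacet
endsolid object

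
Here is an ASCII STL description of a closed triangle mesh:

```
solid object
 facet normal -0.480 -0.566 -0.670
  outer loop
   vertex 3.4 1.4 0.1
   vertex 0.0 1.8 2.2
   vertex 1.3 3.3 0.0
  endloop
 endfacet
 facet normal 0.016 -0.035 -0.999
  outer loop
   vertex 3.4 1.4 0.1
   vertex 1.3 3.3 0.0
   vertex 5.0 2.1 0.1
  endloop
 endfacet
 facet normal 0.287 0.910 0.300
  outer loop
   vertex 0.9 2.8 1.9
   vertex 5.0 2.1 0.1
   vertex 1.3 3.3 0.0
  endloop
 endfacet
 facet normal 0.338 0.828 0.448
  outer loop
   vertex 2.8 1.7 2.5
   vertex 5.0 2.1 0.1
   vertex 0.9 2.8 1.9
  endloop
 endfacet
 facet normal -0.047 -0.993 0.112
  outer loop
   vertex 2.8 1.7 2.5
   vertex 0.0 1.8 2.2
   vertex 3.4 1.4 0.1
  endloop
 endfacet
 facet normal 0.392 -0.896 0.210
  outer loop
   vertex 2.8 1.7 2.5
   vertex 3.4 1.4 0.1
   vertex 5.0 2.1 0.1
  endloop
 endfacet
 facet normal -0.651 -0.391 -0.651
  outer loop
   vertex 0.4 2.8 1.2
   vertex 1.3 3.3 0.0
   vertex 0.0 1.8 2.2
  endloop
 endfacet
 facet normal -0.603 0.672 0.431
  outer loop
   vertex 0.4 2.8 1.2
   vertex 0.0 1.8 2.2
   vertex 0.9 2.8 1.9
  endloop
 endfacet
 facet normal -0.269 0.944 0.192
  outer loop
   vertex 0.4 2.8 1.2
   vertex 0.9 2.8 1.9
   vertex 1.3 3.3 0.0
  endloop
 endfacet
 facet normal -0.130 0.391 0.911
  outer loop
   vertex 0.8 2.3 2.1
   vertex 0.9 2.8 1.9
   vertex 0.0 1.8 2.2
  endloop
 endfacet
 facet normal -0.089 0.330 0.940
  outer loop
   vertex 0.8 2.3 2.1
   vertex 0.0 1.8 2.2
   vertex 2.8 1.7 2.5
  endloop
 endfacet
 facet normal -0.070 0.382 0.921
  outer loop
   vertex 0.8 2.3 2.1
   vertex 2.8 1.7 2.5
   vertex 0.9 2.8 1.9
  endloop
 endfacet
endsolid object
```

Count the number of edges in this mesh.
18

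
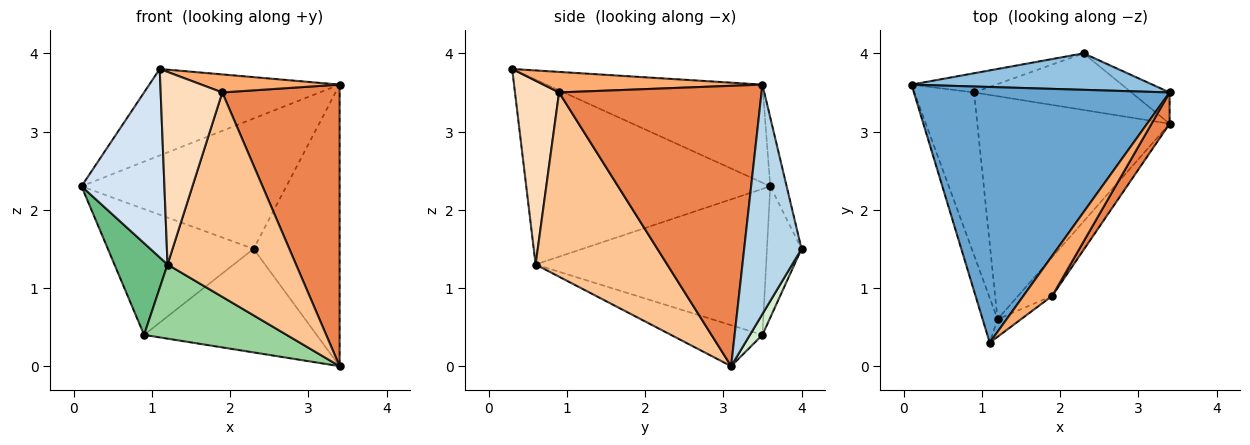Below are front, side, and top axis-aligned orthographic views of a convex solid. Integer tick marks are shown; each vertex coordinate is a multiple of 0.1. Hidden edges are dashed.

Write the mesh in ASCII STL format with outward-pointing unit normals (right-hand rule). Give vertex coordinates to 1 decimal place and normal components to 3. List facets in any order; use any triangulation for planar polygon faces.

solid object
 facet normal -0.342 0.301 0.890
  outer loop
   vertex 3.4 3.5 3.6
   vertex 0.1 3.6 2.3
   vertex 1.1 0.3 3.8
  endloop
 endfacet
 facet normal -0.077 0.960 0.269
  outer loop
   vertex 3.4 3.5 3.6
   vertex 2.3 4.0 1.5
   vertex 0.1 3.6 2.3
  endloop
 endfacet
 facet normal 0.552 0.829 -0.092
  outer loop
   vertex 3.4 3.5 3.6
   vertex 3.4 3.1 0.0
   vertex 2.3 4.0 1.5
  endloop
 endfacet
 facet normal -0.944 -0.321 -0.076
  outer loop
   vertex 1.2 0.6 1.3
   vertex 1.1 0.3 3.8
   vertex 0.1 3.6 2.3
  endloop
 endfacet
 facet normal 0.864 -0.501 0.056
  outer loop
   vertex 1.9 0.9 3.5
   vertex 3.4 3.1 0.0
   vertex 3.4 3.5 3.6
  endloop
 endfacet
 facet normal 0.545 -0.344 0.765
  outer loop
   vertex 1.9 0.9 3.5
   vertex 3.4 3.5 3.6
   vertex 1.1 0.3 3.8
  endloop
 endfacet
 facet normal 0.709 -0.693 -0.131
  outer loop
   vertex 1.9 0.9 3.5
   vertex 1.2 0.6 1.3
   vertex 3.4 3.1 0.0
  endloop
 endfacet
 facet normal 0.580 -0.811 -0.074
  outer loop
   vertex 1.9 0.9 3.5
   vertex 1.1 0.3 3.8
   vertex 1.2 0.6 1.3
  endloop
 endfacet
 facet normal -0.905 -0.209 -0.370
  outer loop
   vertex 0.9 3.5 0.4
   vertex 1.2 0.6 1.3
   vertex 0.1 3.6 2.3
  endloop
 endfacet
 facet normal -0.198 -0.309 -0.930
  outer loop
   vertex 0.9 3.5 0.4
   vertex 3.4 3.1 0.0
   vertex 1.2 0.6 1.3
  endloop
 endfacet
 facet normal -0.228 0.962 -0.147
  outer loop
   vertex 0.9 3.5 0.4
   vertex 0.1 3.6 2.3
   vertex 2.3 4.0 1.5
  endloop
 endfacet
 facet normal 0.063 0.876 -0.479
  outer loop
   vertex 0.9 3.5 0.4
   vertex 2.3 4.0 1.5
   vertex 3.4 3.1 0.0
  endloop
 endfacet
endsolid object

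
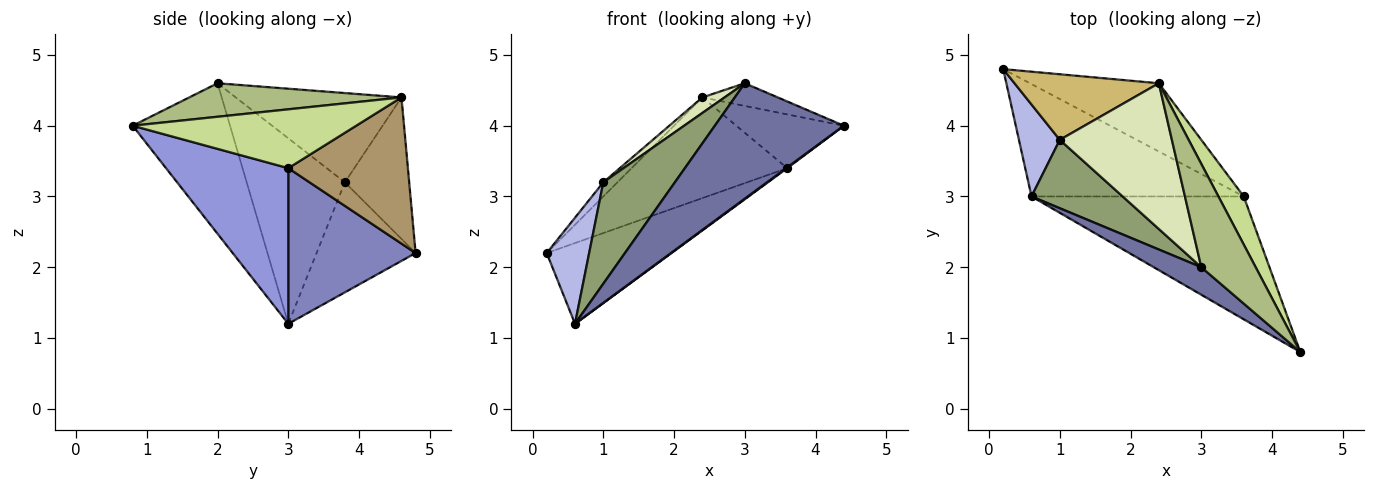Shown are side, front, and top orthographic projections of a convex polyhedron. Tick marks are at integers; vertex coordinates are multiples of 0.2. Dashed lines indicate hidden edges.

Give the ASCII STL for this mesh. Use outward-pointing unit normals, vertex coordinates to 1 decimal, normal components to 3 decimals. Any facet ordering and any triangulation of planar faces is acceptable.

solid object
 facet normal -0.592 -0.784 0.187
  outer loop
   vertex 3.0 2.0 4.6
   vertex 0.6 3.0 1.2
   vertex 4.4 0.8 4.0
  endloop
 endfacet
 facet normal 0.512 0.501 -0.698
  outer loop
   vertex 3.6 3.0 3.4
   vertex 0.6 3.0 1.2
   vertex 0.2 4.8 2.2
  endloop
 endfacet
 facet normal 0.591 -0.005 -0.806
  outer loop
   vertex 3.6 3.0 3.4
   vertex 4.4 0.8 4.0
   vertex 0.6 3.0 1.2
  endloop
 endfacet
 facet normal -0.870 -0.373 0.323
  outer loop
   vertex 1.0 3.8 3.2
   vertex 0.2 4.8 2.2
   vertex 0.6 3.0 1.2
  endloop
 endfacet
 facet normal -0.751 -0.547 0.369
  outer loop
   vertex 1.0 3.8 3.2
   vertex 0.6 3.0 1.2
   vertex 3.0 2.0 4.6
  endloop
 endfacet
 facet normal 0.516 0.183 0.837
  outer loop
   vertex 2.4 4.6 4.4
   vertex 3.0 2.0 4.6
   vertex 4.4 0.8 4.0
  endloop
 endfacet
 facet normal 0.840 0.404 0.362
  outer loop
   vertex 2.4 4.6 4.4
   vertex 4.4 0.8 4.0
   vertex 3.6 3.0 3.4
  endloop
 endfacet
 facet normal -0.621 -0.083 0.780
  outer loop
   vertex 2.4 4.6 4.4
   vertex 1.0 3.8 3.2
   vertex 3.0 2.0 4.6
  endloop
 endfacet
 facet normal 0.537 0.698 -0.473
  outer loop
   vertex 2.4 4.6 4.4
   vertex 3.6 3.0 3.4
   vertex 0.2 4.8 2.2
  endloop
 endfacet
 facet normal -0.692 0.152 0.706
  outer loop
   vertex 2.4 4.6 4.4
   vertex 0.2 4.8 2.2
   vertex 1.0 3.8 3.2
  endloop
 endfacet
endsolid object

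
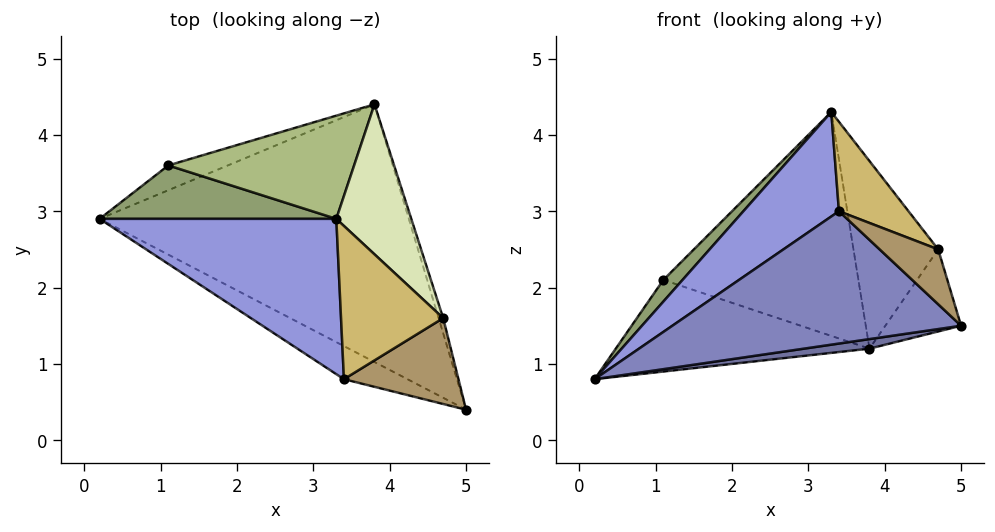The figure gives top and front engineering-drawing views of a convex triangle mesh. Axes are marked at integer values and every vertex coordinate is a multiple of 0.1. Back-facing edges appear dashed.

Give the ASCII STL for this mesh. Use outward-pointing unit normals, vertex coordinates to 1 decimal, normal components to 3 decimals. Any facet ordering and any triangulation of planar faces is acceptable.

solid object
 facet normal 0.125 -0.037 -0.991
  outer loop
   vertex 3.8 4.4 1.2
   vertex 5.0 0.4 1.5
   vertex 0.2 2.9 0.8
  endloop
 endfacet
 facet normal -0.425 -0.878 -0.220
  outer loop
   vertex 3.4 0.8 3.0
   vertex 0.2 2.9 0.8
   vertex 5.0 0.4 1.5
  endloop
 endfacet
 facet normal -0.684 -0.407 0.606
  outer loop
   vertex 3.4 0.8 3.0
   vertex 3.3 2.9 4.3
   vertex 0.2 2.9 0.8
  endloop
 endfacet
 facet normal -0.350 0.904 -0.245
  outer loop
   vertex 1.1 3.6 2.1
   vertex 3.8 4.4 1.2
   vertex 0.2 2.9 0.8
  endloop
 endfacet
 facet normal -0.723 -0.260 0.640
  outer loop
   vertex 1.1 3.6 2.1
   vertex 0.2 2.9 0.8
   vertex 3.3 2.9 4.3
  endloop
 endfacet
 facet normal -0.129 0.901 0.415
  outer loop
   vertex 1.1 3.6 2.1
   vertex 3.3 2.9 4.3
   vertex 3.8 4.4 1.2
  endloop
 endfacet
 facet normal 0.958 0.283 -0.053
  outer loop
   vertex 4.7 1.6 2.5
   vertex 5.0 0.4 1.5
   vertex 3.8 4.4 1.2
  endloop
 endfacet
 facet normal 0.837 0.428 0.342
  outer loop
   vertex 4.7 1.6 2.5
   vertex 3.8 4.4 1.2
   vertex 3.3 2.9 4.3
  endloop
 endfacet
 facet normal 0.548 -0.450 0.705
  outer loop
   vertex 4.7 1.6 2.5
   vertex 3.4 0.8 3.0
   vertex 5.0 0.4 1.5
  endloop
 endfacet
 facet normal 0.540 -0.424 0.727
  outer loop
   vertex 4.7 1.6 2.5
   vertex 3.3 2.9 4.3
   vertex 3.4 0.8 3.0
  endloop
 endfacet
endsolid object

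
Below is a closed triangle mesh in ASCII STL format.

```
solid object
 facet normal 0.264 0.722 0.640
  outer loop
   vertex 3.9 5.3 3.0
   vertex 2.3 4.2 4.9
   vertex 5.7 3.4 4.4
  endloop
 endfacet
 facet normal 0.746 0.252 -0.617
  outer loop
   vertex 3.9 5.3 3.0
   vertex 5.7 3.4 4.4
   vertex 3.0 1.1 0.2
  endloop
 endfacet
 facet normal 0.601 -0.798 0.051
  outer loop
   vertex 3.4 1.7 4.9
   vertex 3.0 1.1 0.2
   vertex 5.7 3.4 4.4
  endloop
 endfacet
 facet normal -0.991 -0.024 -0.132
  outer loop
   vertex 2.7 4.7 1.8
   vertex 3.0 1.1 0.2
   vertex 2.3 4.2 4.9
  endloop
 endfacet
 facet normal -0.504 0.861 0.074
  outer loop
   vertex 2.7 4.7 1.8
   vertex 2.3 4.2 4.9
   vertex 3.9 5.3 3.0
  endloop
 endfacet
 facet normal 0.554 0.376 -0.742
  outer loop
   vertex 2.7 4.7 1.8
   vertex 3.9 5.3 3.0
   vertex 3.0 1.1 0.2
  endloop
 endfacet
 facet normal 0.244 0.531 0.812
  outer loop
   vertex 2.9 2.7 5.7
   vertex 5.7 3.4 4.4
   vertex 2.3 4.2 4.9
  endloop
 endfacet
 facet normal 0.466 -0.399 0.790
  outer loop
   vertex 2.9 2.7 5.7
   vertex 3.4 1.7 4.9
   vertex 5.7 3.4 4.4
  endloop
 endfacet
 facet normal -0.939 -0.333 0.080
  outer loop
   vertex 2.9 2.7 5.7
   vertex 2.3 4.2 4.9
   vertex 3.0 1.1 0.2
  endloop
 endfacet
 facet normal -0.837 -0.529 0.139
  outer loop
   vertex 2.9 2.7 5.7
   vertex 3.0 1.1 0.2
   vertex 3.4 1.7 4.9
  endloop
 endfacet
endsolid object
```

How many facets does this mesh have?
10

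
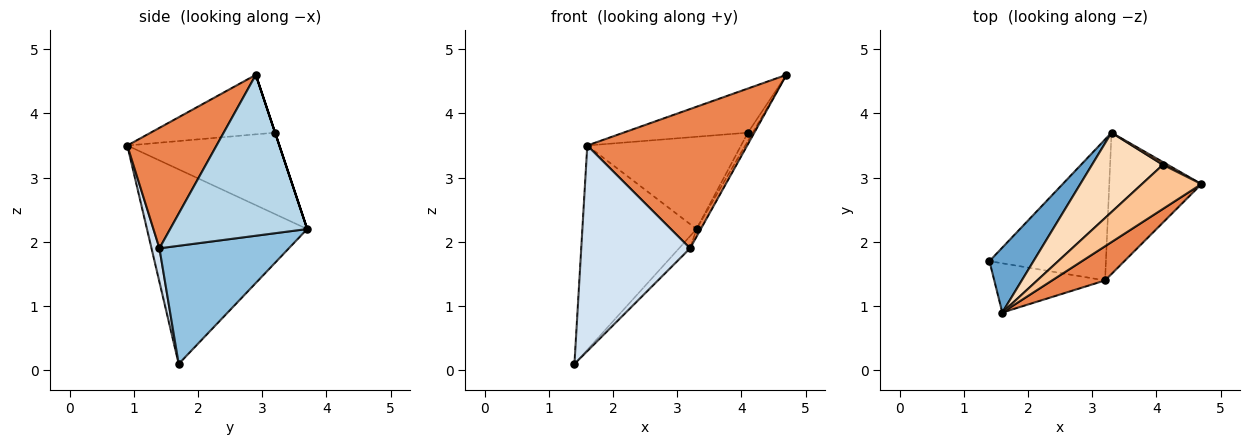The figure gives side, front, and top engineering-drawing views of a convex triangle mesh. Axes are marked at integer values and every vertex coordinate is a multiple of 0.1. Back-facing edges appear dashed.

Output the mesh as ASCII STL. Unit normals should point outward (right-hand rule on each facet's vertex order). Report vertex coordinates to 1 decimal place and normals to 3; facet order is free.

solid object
 facet normal -0.801 0.571 0.181
  outer loop
   vertex 1.6 0.9 3.5
   vertex 3.3 3.7 2.2
   vertex 1.4 1.7 0.1
  endloop
 endfacet
 facet normal 0.711 0.060 -0.701
  outer loop
   vertex 3.2 1.4 1.9
   vertex 1.4 1.7 0.1
   vertex 3.3 3.7 2.2
  endloop
 endfacet
 facet normal 0.867 0.027 -0.497
  outer loop
   vertex 3.2 1.4 1.9
   vertex 3.3 3.7 2.2
   vertex 4.7 2.9 4.6
  endloop
 endfacet
 facet normal 0.071 -0.970 -0.232
  outer loop
   vertex 3.2 1.4 1.9
   vertex 1.6 0.9 3.5
   vertex 1.4 1.7 0.1
  endloop
 endfacet
 facet normal 0.476 -0.854 0.210
  outer loop
   vertex 3.2 1.4 1.9
   vertex 4.7 2.9 4.6
   vertex 1.6 0.9 3.5
  endloop
 endfacet
 facet normal 0.000 0.949 0.316
  outer loop
   vertex 4.1 3.2 3.7
   vertex 4.7 2.9 4.6
   vertex 3.3 3.7 2.2
  endloop
 endfacet
 facet normal -0.577 0.577 0.577
  outer loop
   vertex 4.1 3.2 3.7
   vertex 1.6 0.9 3.5
   vertex 4.7 2.9 4.6
  endloop
 endfacet
 facet normal -0.600 0.606 0.522
  outer loop
   vertex 4.1 3.2 3.7
   vertex 3.3 3.7 2.2
   vertex 1.6 0.9 3.5
  endloop
 endfacet
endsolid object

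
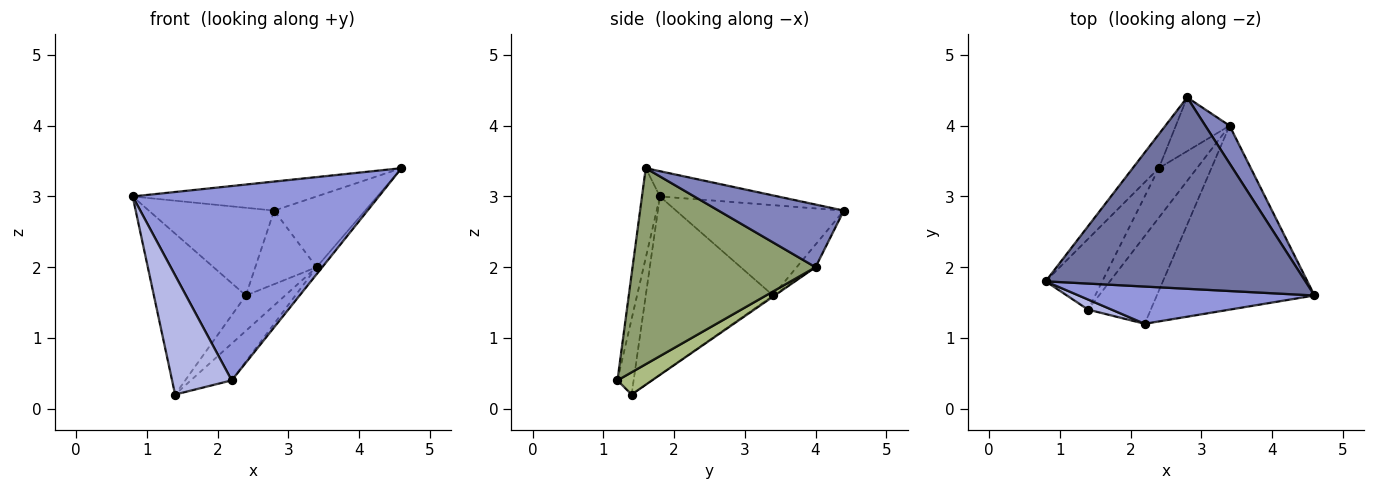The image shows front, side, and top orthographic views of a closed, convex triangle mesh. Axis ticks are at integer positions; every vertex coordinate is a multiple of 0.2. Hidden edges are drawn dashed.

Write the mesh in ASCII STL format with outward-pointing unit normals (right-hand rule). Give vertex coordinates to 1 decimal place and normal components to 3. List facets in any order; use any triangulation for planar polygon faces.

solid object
 facet normal -0.096 0.149 0.984
  outer loop
   vertex 2.8 4.4 2.8
   vertex 0.8 1.8 3.0
   vertex 4.6 1.6 3.4
  endloop
 endfacet
 facet normal 0.772 0.561 0.299
  outer loop
   vertex 3.4 4.0 2.0
   vertex 2.8 4.4 2.8
   vertex 4.6 1.6 3.4
  endloop
 endfacet
 facet normal -0.071 -0.980 0.188
  outer loop
   vertex 2.2 1.2 0.4
   vertex 4.6 1.6 3.4
   vertex 0.8 1.8 3.0
  endloop
 endfacet
 facet normal -0.261 -0.962 0.082
  outer loop
   vertex 2.2 1.2 0.4
   vertex 0.8 1.8 3.0
   vertex 1.4 1.4 0.2
  endloop
 endfacet
 facet normal 0.779 0.024 -0.626
  outer loop
   vertex 2.2 1.2 0.4
   vertex 3.4 4.0 2.0
   vertex 4.6 1.6 3.4
  endloop
 endfacet
 facet normal 0.311 0.368 -0.876
  outer loop
   vertex 2.2 1.2 0.4
   vertex 1.4 1.4 0.2
   vertex 3.4 4.0 2.0
  endloop
 endfacet
 facet normal -0.780 0.583 -0.226
  outer loop
   vertex 2.4 3.4 1.6
   vertex 0.8 1.8 3.0
   vertex 2.8 4.4 2.8
  endloop
 endfacet
 facet normal -0.785 0.567 -0.249
  outer loop
   vertex 2.4 3.4 1.6
   vertex 1.4 1.4 0.2
   vertex 0.8 1.8 3.0
  endloop
 endfacet
 facet normal -0.241 0.784 -0.573
  outer loop
   vertex 2.4 3.4 1.6
   vertex 2.8 4.4 2.8
   vertex 3.4 4.0 2.0
  endloop
 endfacet
 facet normal -0.023 0.581 -0.814
  outer loop
   vertex 2.4 3.4 1.6
   vertex 3.4 4.0 2.0
   vertex 1.4 1.4 0.2
  endloop
 endfacet
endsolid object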